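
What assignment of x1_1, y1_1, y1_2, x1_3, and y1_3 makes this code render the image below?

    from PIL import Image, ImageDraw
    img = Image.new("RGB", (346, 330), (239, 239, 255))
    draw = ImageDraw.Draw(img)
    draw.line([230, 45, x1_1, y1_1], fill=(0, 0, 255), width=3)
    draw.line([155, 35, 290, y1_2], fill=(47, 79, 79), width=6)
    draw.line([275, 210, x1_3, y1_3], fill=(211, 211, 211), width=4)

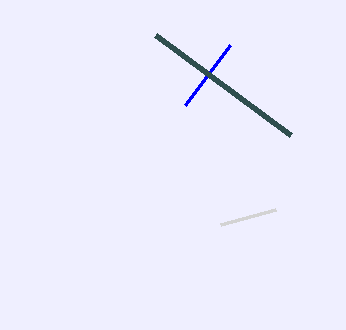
x1_1 = 185, y1_1 = 105, y1_2 = 135, x1_3 = 220, y1_3 = 225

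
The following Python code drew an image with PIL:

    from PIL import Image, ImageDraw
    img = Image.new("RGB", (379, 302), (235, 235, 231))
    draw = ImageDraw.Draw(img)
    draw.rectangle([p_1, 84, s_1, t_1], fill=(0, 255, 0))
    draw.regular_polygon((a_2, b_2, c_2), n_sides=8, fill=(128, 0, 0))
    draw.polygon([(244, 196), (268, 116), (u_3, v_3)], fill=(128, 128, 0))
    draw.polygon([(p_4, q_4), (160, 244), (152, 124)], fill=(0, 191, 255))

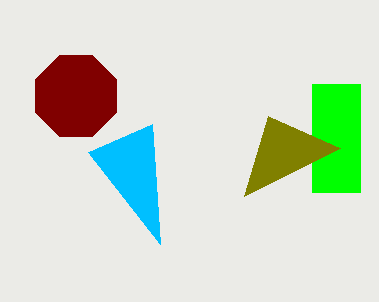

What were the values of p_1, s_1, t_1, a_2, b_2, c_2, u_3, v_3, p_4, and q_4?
p_1 = 312, s_1 = 360, t_1 = 192, a_2 = 76, b_2 = 96, c_2 = 44, u_3 = 340, v_3 = 148, p_4 = 88, q_4 = 152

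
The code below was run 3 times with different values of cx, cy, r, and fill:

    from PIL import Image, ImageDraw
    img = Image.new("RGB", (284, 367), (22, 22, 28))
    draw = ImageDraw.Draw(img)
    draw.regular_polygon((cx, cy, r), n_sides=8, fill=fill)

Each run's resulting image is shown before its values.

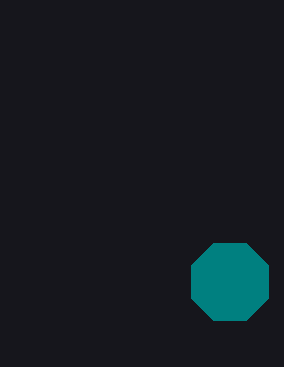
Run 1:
cx = 230
cy = 282
r = 42
fill = 'teal'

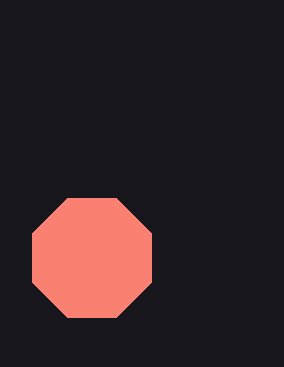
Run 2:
cx = 92; cy = 258; r = 64; fill = 'salmon'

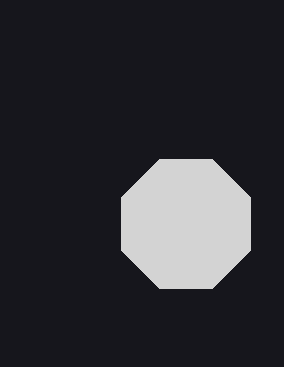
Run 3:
cx = 186, cy = 224, r = 70, fill = 'lightgray'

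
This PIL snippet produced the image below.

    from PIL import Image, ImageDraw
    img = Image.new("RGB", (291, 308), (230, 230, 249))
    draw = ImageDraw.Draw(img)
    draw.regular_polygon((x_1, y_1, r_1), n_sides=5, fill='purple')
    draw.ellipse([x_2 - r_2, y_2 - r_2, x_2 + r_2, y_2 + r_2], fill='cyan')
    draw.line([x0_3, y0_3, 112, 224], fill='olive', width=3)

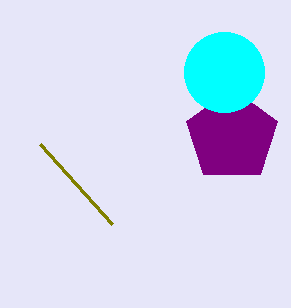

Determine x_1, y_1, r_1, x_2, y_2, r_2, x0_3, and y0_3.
x_1 = 232
y_1 = 136
r_1 = 48
x_2 = 224
y_2 = 72
r_2 = 40
x0_3 = 40
y0_3 = 144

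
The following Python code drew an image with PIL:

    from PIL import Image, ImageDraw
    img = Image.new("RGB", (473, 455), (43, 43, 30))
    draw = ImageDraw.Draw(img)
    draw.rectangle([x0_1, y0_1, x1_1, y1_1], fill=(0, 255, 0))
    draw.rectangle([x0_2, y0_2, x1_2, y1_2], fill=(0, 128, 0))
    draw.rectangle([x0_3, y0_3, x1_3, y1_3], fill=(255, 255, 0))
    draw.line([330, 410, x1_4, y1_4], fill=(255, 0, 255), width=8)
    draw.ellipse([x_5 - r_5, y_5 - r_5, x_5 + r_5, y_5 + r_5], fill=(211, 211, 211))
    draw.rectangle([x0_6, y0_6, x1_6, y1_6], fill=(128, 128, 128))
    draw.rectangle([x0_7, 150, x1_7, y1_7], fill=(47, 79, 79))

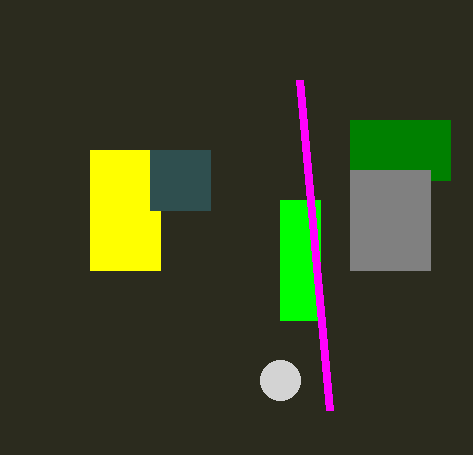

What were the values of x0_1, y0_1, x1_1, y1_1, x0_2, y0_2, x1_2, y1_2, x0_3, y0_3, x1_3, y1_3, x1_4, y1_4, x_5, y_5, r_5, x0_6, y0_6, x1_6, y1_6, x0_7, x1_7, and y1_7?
x0_1 = 280, y0_1 = 200, x1_1 = 320, y1_1 = 320, x0_2 = 350, y0_2 = 120, x1_2 = 450, y1_2 = 180, x0_3 = 90, y0_3 = 150, x1_3 = 160, y1_3 = 270, x1_4 = 300, y1_4 = 80, x_5 = 280, y_5 = 380, r_5 = 20, x0_6 = 350, y0_6 = 170, x1_6 = 430, y1_6 = 270, x0_7 = 150, x1_7 = 210, y1_7 = 210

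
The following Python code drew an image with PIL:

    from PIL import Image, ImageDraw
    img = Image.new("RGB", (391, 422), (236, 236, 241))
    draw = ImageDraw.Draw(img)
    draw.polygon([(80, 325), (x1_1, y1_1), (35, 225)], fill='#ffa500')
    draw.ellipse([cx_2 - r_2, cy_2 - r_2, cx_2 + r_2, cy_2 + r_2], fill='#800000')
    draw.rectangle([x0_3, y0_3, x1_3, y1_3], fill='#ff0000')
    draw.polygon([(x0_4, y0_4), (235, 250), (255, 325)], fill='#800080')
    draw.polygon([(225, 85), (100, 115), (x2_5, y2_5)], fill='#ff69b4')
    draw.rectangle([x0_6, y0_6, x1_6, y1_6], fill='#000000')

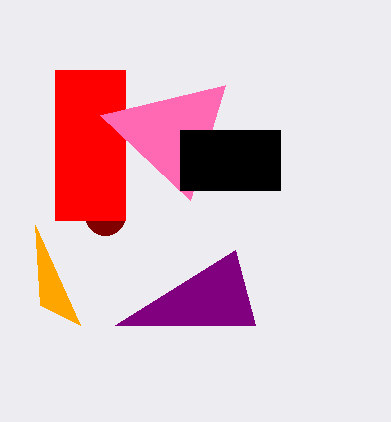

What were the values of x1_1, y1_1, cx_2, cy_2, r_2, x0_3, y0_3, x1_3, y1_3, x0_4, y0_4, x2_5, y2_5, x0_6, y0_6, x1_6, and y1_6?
x1_1 = 40, y1_1 = 305, cx_2 = 105, cy_2 = 215, r_2 = 20, x0_3 = 55, y0_3 = 70, x1_3 = 125, y1_3 = 220, x0_4 = 115, y0_4 = 325, x2_5 = 190, y2_5 = 200, x0_6 = 180, y0_6 = 130, x1_6 = 280, y1_6 = 190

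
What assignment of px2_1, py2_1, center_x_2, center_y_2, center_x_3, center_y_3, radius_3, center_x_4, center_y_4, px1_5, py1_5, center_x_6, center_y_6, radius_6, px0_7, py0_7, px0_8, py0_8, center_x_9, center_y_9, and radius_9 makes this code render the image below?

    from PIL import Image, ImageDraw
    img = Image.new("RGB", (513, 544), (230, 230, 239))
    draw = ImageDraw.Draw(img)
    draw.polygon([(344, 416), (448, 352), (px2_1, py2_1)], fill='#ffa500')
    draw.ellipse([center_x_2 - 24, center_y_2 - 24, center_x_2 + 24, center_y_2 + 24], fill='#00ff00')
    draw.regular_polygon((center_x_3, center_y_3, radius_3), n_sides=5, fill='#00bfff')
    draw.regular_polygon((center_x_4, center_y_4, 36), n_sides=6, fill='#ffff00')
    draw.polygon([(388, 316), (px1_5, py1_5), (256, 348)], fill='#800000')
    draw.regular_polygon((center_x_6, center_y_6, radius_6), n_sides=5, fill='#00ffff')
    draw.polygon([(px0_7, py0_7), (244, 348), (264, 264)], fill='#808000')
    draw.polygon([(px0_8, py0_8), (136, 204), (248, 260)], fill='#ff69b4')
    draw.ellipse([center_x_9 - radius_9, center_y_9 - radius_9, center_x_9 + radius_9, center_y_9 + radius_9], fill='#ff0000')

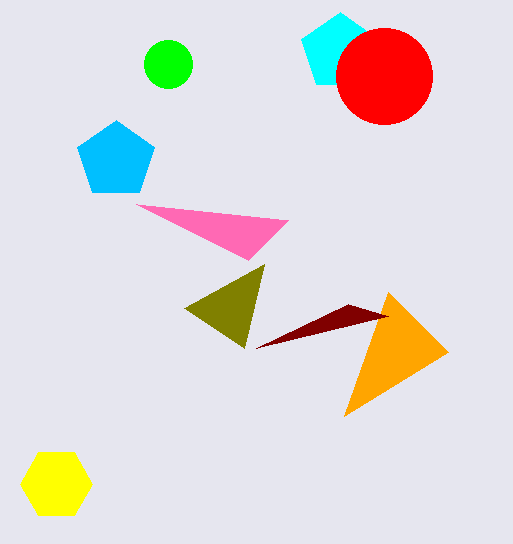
px2_1 = 388
py2_1 = 292
center_x_2 = 168
center_y_2 = 64
center_x_3 = 116
center_y_3 = 160
radius_3 = 40
center_x_4 = 56
center_y_4 = 484
px1_5 = 348
py1_5 = 304
center_x_6 = 340
center_y_6 = 52
radius_6 = 40
px0_7 = 184
py0_7 = 308
px0_8 = 288
py0_8 = 220
center_x_9 = 384
center_y_9 = 76
radius_9 = 48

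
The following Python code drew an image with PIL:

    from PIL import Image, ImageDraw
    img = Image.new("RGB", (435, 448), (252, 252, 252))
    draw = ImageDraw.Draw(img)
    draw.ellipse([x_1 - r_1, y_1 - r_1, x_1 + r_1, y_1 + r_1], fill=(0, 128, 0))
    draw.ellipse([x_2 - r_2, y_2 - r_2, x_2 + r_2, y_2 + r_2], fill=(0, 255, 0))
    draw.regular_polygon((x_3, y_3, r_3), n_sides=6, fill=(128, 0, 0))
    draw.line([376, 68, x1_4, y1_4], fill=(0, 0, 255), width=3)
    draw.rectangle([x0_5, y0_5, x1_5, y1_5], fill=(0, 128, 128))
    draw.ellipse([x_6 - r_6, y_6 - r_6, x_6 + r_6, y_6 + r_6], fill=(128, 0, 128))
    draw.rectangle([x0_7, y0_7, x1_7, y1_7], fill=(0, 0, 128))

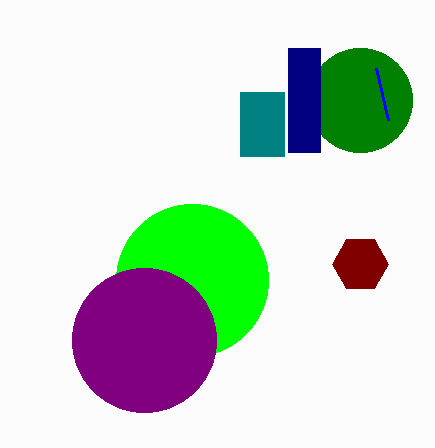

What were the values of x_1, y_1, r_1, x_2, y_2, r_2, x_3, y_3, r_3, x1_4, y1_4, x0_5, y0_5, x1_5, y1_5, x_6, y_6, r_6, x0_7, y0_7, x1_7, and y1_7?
x_1 = 360; y_1 = 100; r_1 = 52; x_2 = 192; y_2 = 280; r_2 = 76; x_3 = 360; y_3 = 264; r_3 = 28; x1_4 = 388; y1_4 = 120; x0_5 = 240; y0_5 = 92; x1_5 = 284; y1_5 = 156; x_6 = 144; y_6 = 340; r_6 = 72; x0_7 = 288; y0_7 = 48; x1_7 = 320; y1_7 = 152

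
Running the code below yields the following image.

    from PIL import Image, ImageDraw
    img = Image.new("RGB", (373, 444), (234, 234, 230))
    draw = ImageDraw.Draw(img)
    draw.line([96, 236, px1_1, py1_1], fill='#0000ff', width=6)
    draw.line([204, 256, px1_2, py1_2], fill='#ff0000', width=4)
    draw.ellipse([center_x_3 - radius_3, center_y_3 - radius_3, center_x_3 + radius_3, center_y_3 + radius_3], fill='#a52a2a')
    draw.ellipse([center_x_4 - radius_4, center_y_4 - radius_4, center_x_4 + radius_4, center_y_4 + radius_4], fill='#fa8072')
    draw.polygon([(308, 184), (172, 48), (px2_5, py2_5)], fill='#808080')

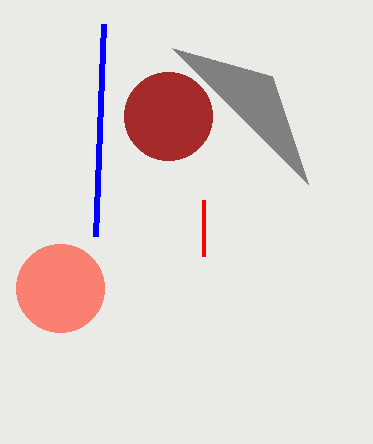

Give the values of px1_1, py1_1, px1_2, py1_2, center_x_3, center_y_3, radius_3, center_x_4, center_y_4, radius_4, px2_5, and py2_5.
px1_1 = 104; py1_1 = 24; px1_2 = 204; py1_2 = 200; center_x_3 = 168; center_y_3 = 116; radius_3 = 44; center_x_4 = 60; center_y_4 = 288; radius_4 = 44; px2_5 = 272; py2_5 = 76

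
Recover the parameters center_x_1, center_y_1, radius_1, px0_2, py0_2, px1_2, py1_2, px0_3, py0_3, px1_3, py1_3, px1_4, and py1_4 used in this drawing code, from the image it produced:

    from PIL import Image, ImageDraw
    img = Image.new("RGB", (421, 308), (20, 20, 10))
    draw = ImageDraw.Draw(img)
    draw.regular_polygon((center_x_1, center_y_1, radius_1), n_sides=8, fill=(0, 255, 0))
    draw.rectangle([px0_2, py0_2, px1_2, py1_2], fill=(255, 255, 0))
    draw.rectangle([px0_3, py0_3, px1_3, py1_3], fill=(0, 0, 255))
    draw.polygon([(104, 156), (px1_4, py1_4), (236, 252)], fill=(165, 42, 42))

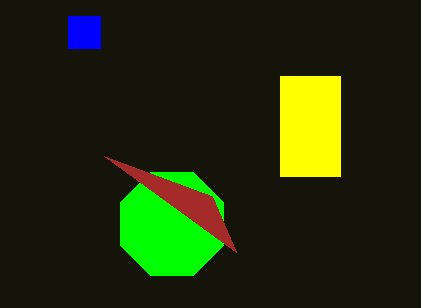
center_x_1 = 172; center_y_1 = 224; radius_1 = 56; px0_2 = 280; py0_2 = 76; px1_2 = 340; py1_2 = 176; px0_3 = 68; py0_3 = 16; px1_3 = 100; py1_3 = 48; px1_4 = 212; py1_4 = 196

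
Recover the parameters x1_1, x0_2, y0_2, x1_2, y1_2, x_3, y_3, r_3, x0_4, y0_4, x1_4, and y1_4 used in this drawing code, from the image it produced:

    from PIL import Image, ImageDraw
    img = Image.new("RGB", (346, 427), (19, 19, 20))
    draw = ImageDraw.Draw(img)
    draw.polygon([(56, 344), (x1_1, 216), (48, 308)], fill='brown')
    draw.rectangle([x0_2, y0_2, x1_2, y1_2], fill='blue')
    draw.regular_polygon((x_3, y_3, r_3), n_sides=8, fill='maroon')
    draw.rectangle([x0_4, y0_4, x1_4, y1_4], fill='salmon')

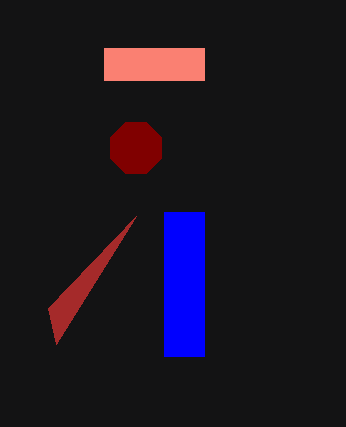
x1_1 = 136, x0_2 = 164, y0_2 = 212, x1_2 = 204, y1_2 = 356, x_3 = 136, y_3 = 148, r_3 = 28, x0_4 = 104, y0_4 = 48, x1_4 = 204, y1_4 = 80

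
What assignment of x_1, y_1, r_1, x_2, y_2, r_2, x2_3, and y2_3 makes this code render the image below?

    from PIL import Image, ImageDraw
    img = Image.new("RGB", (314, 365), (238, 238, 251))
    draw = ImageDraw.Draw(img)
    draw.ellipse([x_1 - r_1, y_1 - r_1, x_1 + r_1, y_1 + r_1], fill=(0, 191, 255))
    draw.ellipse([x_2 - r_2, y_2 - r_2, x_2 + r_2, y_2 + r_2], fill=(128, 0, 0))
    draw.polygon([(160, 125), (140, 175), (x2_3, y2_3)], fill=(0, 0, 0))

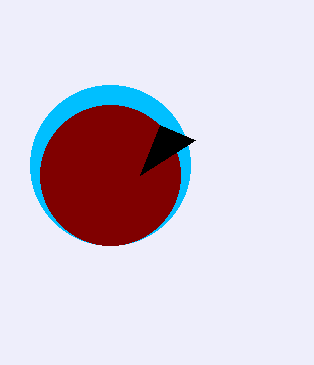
x_1 = 110
y_1 = 165
r_1 = 80
x_2 = 110
y_2 = 175
r_2 = 70
x2_3 = 195
y2_3 = 140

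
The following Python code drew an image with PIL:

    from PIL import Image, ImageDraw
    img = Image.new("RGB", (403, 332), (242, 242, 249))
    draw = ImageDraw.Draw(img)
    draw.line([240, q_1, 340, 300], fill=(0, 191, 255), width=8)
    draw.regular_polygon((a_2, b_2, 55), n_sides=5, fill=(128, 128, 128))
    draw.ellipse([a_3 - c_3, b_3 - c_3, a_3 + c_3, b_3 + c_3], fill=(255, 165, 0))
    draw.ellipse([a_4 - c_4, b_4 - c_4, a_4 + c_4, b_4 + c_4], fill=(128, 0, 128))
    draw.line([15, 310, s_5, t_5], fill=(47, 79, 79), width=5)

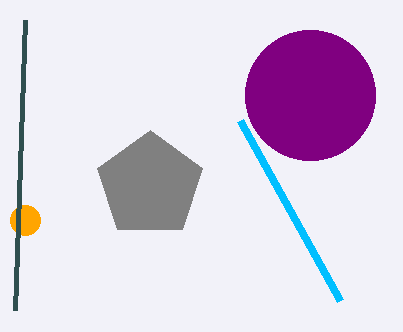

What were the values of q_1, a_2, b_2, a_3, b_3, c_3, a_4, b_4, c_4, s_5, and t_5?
q_1 = 120, a_2 = 150, b_2 = 185, a_3 = 25, b_3 = 220, c_3 = 15, a_4 = 310, b_4 = 95, c_4 = 65, s_5 = 25, t_5 = 20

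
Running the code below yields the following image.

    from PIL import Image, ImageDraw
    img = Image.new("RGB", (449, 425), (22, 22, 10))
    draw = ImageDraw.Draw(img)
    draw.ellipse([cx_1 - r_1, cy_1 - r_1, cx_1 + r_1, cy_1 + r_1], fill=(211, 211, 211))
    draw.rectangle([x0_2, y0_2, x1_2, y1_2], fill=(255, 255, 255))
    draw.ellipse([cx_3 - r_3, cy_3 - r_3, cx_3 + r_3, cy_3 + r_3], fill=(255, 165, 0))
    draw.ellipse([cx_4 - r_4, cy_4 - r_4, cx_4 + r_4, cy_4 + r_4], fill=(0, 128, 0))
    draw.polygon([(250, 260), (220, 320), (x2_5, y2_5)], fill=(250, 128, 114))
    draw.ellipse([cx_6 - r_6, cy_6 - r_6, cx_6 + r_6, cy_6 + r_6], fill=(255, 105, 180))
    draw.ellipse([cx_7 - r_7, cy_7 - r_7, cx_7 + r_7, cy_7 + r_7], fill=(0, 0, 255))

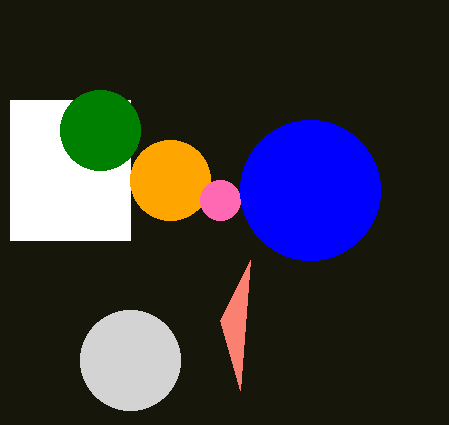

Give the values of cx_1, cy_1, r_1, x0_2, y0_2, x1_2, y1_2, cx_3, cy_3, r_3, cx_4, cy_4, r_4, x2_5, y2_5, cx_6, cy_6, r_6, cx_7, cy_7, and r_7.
cx_1 = 130; cy_1 = 360; r_1 = 50; x0_2 = 10; y0_2 = 100; x1_2 = 130; y1_2 = 240; cx_3 = 170; cy_3 = 180; r_3 = 40; cx_4 = 100; cy_4 = 130; r_4 = 40; x2_5 = 240; y2_5 = 390; cx_6 = 220; cy_6 = 200; r_6 = 20; cx_7 = 310; cy_7 = 190; r_7 = 70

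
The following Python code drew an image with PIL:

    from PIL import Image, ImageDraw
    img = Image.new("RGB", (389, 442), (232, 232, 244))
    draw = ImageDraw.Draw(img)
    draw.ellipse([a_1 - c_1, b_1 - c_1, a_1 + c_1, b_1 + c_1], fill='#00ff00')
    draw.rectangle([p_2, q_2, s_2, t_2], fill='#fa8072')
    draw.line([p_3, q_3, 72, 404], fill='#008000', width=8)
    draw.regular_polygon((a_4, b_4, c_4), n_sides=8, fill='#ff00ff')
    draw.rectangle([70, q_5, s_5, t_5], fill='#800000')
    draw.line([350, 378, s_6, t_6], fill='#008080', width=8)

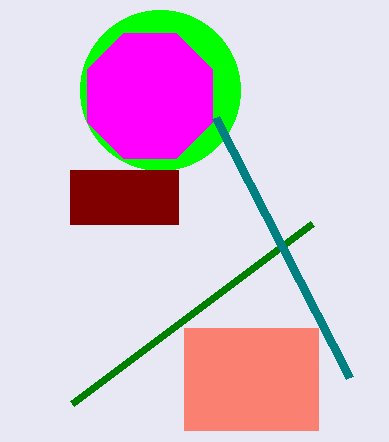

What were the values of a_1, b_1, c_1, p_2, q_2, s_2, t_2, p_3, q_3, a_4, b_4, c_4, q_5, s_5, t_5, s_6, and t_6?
a_1 = 160; b_1 = 90; c_1 = 80; p_2 = 184; q_2 = 328; s_2 = 318; t_2 = 430; p_3 = 312; q_3 = 224; a_4 = 150; b_4 = 96; c_4 = 68; q_5 = 170; s_5 = 178; t_5 = 224; s_6 = 216; t_6 = 118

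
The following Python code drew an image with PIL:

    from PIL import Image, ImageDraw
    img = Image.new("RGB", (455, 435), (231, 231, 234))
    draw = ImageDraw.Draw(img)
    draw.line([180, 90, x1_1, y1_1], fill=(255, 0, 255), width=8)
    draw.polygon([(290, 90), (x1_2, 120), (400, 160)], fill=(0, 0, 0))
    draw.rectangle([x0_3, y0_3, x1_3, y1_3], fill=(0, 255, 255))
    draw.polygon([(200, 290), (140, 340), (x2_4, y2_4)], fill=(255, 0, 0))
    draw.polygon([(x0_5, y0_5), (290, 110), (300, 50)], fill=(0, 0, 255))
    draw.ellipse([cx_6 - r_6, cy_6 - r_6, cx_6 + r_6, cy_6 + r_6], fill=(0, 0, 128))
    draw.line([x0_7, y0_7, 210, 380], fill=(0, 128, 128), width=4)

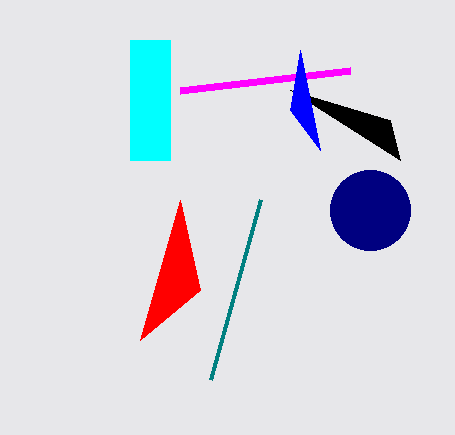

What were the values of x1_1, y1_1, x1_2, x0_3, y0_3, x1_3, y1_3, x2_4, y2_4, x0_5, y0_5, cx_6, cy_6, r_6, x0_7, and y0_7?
x1_1 = 350
y1_1 = 70
x1_2 = 390
x0_3 = 130
y0_3 = 40
x1_3 = 170
y1_3 = 160
x2_4 = 180
y2_4 = 200
x0_5 = 320
y0_5 = 150
cx_6 = 370
cy_6 = 210
r_6 = 40
x0_7 = 260
y0_7 = 200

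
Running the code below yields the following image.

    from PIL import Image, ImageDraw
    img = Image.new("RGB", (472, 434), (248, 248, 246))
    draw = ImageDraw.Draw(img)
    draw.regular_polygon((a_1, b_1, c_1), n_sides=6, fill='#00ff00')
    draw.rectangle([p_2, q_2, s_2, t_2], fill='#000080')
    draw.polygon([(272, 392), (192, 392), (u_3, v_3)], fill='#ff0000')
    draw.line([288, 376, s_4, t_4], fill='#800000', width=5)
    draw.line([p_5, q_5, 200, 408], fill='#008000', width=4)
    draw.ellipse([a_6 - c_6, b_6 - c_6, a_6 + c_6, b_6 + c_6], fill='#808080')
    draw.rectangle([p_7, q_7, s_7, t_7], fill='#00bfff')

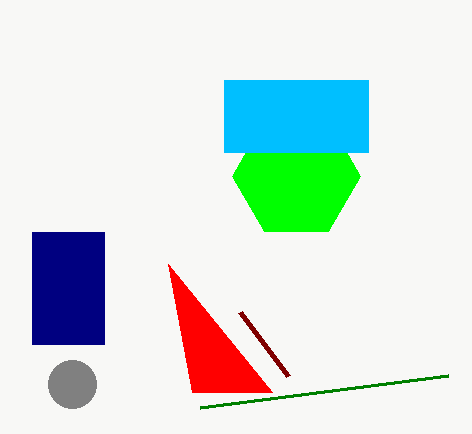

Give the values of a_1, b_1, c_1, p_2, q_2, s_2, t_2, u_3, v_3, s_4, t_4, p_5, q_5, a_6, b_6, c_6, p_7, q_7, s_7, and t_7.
a_1 = 296, b_1 = 176, c_1 = 64, p_2 = 32, q_2 = 232, s_2 = 104, t_2 = 344, u_3 = 168, v_3 = 264, s_4 = 240, t_4 = 312, p_5 = 448, q_5 = 376, a_6 = 72, b_6 = 384, c_6 = 24, p_7 = 224, q_7 = 80, s_7 = 368, t_7 = 152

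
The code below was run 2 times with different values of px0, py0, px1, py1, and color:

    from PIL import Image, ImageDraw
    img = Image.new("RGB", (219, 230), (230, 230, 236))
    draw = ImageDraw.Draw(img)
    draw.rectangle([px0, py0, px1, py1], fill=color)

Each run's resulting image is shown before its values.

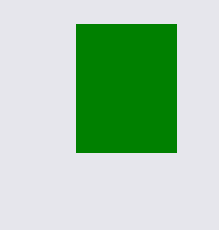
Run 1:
px0 = 76, py0 = 24, px1 = 176, py1 = 152, color = 'green'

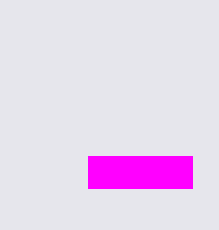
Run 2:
px0 = 88
py0 = 156
px1 = 192
py1 = 188
color = 'magenta'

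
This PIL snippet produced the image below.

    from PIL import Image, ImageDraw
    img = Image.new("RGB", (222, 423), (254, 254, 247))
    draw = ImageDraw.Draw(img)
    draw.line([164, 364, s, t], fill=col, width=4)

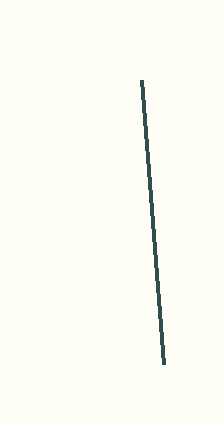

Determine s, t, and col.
s = 142
t = 80
col = 'darkslategray'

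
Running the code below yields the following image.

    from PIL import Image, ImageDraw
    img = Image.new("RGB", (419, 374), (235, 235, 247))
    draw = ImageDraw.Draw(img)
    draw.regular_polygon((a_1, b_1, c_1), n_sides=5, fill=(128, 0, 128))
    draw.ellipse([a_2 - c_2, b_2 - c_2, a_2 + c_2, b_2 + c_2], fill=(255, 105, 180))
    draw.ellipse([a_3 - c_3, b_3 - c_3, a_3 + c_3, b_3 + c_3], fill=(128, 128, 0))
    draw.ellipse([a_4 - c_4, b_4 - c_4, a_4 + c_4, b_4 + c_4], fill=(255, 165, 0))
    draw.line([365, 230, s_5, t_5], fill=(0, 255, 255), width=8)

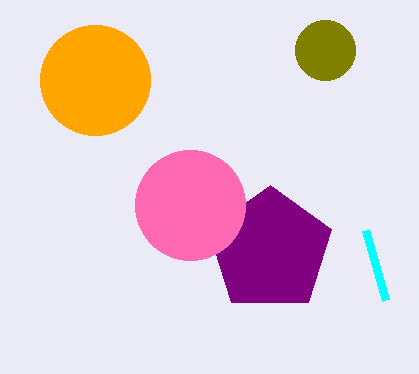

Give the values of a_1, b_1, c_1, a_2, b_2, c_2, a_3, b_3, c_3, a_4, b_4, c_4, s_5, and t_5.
a_1 = 270; b_1 = 250; c_1 = 65; a_2 = 190; b_2 = 205; c_2 = 55; a_3 = 325; b_3 = 50; c_3 = 30; a_4 = 95; b_4 = 80; c_4 = 55; s_5 = 385; t_5 = 300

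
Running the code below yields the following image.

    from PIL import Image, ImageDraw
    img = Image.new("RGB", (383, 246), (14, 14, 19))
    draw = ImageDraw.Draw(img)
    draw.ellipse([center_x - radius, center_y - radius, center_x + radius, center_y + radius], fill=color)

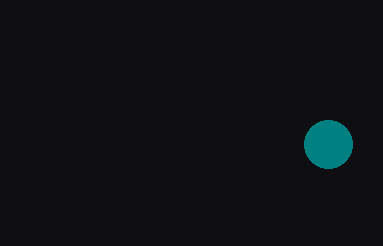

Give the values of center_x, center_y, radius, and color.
center_x = 328, center_y = 144, radius = 24, color = 'teal'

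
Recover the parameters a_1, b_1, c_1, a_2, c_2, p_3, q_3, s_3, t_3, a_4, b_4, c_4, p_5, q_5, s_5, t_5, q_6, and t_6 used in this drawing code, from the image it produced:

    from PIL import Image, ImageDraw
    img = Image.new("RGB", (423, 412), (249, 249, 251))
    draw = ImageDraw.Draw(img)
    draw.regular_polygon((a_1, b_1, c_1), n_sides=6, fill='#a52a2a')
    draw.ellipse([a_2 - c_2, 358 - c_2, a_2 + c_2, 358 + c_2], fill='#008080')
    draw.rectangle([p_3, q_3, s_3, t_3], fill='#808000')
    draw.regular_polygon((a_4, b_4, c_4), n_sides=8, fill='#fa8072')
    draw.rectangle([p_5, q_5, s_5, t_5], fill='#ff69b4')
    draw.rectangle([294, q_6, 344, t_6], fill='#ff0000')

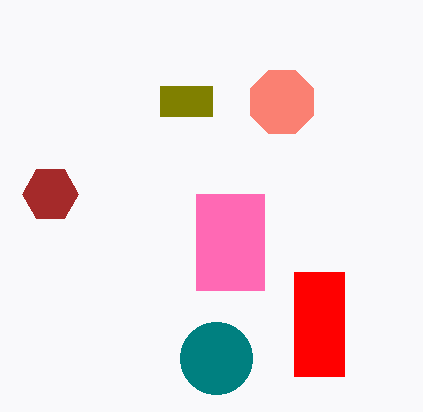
a_1 = 50, b_1 = 194, c_1 = 28, a_2 = 216, c_2 = 36, p_3 = 160, q_3 = 86, s_3 = 212, t_3 = 116, a_4 = 282, b_4 = 102, c_4 = 34, p_5 = 196, q_5 = 194, s_5 = 264, t_5 = 290, q_6 = 272, t_6 = 376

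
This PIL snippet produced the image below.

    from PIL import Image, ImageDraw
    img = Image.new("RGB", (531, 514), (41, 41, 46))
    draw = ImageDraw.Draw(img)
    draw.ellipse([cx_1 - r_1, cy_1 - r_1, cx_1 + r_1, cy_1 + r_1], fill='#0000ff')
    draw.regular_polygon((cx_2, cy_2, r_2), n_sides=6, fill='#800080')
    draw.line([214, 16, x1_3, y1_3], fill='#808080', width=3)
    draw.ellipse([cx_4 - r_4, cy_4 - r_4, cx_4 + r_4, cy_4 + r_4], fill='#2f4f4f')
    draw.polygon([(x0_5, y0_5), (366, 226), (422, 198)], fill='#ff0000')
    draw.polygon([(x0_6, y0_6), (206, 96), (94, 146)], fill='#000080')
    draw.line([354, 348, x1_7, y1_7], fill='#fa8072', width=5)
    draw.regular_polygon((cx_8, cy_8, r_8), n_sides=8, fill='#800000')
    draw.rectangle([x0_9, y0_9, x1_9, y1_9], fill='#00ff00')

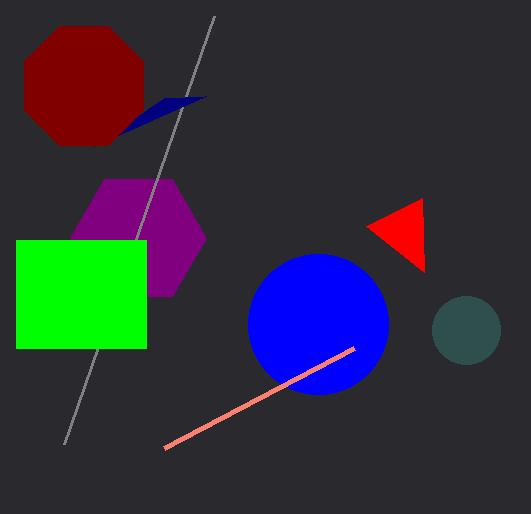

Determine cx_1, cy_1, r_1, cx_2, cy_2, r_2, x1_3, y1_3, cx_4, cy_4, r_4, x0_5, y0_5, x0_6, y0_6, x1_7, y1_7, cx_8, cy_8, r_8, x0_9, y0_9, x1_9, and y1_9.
cx_1 = 318; cy_1 = 324; r_1 = 70; cx_2 = 138; cy_2 = 238; r_2 = 68; x1_3 = 64; y1_3 = 444; cx_4 = 466; cy_4 = 330; r_4 = 34; x0_5 = 424; y0_5 = 272; x0_6 = 164; y0_6 = 98; x1_7 = 164; y1_7 = 448; cx_8 = 84; cy_8 = 86; r_8 = 64; x0_9 = 16; y0_9 = 240; x1_9 = 146; y1_9 = 348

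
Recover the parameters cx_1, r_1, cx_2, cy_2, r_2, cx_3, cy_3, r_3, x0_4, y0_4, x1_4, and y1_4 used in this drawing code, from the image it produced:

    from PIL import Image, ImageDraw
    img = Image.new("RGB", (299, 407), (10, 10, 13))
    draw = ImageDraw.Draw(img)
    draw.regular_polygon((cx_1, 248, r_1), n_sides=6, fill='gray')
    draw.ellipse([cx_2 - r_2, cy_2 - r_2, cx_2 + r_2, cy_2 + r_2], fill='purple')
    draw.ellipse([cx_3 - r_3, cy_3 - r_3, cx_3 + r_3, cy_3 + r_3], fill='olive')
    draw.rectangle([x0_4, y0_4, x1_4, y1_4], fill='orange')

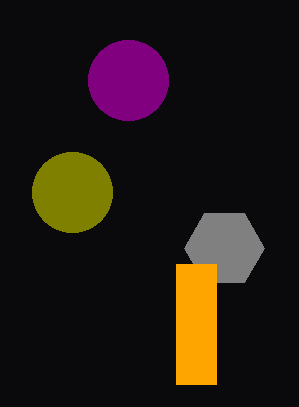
cx_1 = 224; r_1 = 40; cx_2 = 128; cy_2 = 80; r_2 = 40; cx_3 = 72; cy_3 = 192; r_3 = 40; x0_4 = 176; y0_4 = 264; x1_4 = 216; y1_4 = 384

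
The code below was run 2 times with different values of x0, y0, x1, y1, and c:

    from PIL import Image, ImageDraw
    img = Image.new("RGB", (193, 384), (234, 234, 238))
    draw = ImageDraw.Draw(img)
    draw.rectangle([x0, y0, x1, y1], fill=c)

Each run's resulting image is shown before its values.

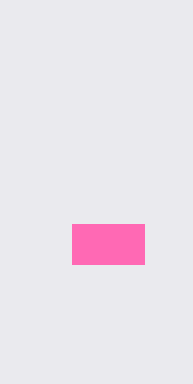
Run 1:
x0 = 72, y0 = 224, x1 = 144, y1 = 264, c = 'hotpink'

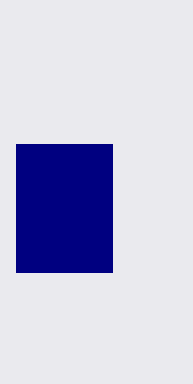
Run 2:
x0 = 16
y0 = 144
x1 = 112
y1 = 272
c = 'navy'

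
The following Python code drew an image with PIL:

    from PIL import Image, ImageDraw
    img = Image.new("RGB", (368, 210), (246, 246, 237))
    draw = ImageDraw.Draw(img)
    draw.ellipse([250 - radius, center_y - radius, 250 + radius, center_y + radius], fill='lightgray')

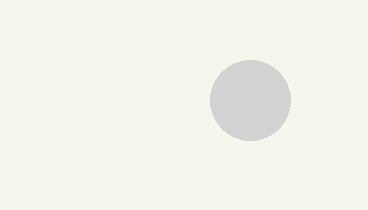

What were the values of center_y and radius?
center_y = 100
radius = 40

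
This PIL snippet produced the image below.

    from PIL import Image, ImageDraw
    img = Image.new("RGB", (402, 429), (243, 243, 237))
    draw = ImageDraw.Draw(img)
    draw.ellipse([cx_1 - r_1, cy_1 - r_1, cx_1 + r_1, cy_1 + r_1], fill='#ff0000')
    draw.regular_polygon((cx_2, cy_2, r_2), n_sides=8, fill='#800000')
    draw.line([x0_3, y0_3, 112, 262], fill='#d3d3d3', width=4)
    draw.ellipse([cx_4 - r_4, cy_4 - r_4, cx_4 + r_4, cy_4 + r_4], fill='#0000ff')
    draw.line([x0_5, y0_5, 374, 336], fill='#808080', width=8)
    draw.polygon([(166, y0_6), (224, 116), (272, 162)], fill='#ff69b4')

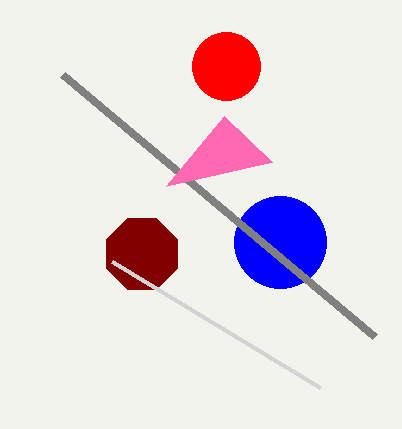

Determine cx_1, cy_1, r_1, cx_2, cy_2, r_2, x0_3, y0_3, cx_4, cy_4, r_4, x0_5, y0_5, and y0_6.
cx_1 = 226
cy_1 = 66
r_1 = 34
cx_2 = 142
cy_2 = 254
r_2 = 38
x0_3 = 320
y0_3 = 388
cx_4 = 280
cy_4 = 242
r_4 = 46
x0_5 = 62
y0_5 = 74
y0_6 = 186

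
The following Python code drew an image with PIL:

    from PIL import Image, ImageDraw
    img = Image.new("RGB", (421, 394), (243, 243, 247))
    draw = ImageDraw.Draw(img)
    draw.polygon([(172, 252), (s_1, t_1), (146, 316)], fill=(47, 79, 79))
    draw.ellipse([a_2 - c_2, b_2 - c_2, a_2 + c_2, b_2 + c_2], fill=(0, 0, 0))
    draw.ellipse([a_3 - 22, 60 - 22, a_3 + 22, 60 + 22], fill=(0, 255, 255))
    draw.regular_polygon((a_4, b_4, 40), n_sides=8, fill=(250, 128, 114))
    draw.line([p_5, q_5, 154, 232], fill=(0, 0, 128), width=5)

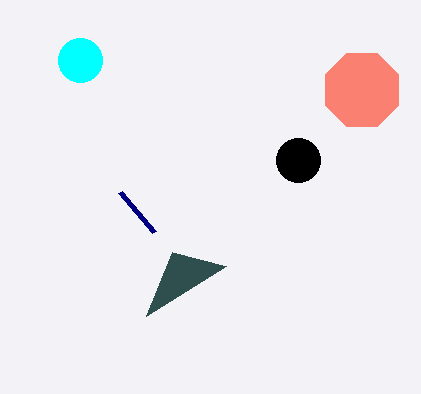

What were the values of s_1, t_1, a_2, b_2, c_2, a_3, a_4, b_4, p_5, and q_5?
s_1 = 226; t_1 = 266; a_2 = 298; b_2 = 160; c_2 = 22; a_3 = 80; a_4 = 362; b_4 = 90; p_5 = 120; q_5 = 192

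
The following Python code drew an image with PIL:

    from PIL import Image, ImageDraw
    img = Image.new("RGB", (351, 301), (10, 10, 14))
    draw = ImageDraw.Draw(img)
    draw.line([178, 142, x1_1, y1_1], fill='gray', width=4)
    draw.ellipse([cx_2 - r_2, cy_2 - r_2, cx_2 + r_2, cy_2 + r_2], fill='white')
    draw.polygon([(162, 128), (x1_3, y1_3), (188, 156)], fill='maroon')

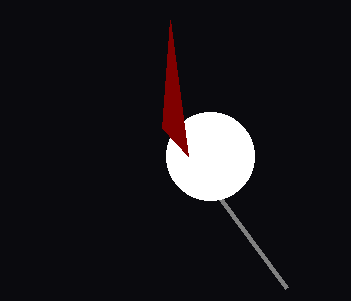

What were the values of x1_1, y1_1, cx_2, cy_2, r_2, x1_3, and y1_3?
x1_1 = 286
y1_1 = 288
cx_2 = 210
cy_2 = 156
r_2 = 44
x1_3 = 170
y1_3 = 20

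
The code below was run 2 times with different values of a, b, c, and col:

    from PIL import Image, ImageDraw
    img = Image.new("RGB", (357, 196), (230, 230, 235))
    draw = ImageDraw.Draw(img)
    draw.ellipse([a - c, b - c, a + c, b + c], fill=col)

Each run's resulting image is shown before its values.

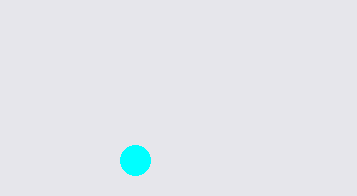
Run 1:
a = 135, b = 160, c = 15, col = 'cyan'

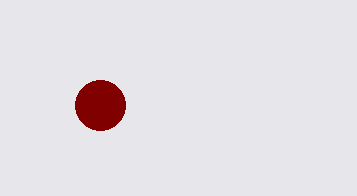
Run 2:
a = 100
b = 105
c = 25
col = 'maroon'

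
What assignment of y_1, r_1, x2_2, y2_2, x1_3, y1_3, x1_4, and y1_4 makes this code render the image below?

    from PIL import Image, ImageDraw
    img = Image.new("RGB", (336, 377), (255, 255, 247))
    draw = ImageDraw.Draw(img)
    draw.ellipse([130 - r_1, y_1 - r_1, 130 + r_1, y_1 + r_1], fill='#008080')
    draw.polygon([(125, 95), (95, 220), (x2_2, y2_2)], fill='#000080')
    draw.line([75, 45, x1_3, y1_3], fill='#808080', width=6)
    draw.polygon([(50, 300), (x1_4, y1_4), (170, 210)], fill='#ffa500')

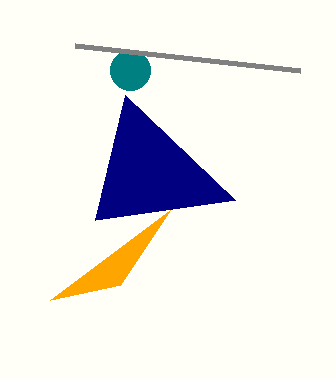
y_1 = 70; r_1 = 20; x2_2 = 235; y2_2 = 200; x1_3 = 300; y1_3 = 70; x1_4 = 120; y1_4 = 285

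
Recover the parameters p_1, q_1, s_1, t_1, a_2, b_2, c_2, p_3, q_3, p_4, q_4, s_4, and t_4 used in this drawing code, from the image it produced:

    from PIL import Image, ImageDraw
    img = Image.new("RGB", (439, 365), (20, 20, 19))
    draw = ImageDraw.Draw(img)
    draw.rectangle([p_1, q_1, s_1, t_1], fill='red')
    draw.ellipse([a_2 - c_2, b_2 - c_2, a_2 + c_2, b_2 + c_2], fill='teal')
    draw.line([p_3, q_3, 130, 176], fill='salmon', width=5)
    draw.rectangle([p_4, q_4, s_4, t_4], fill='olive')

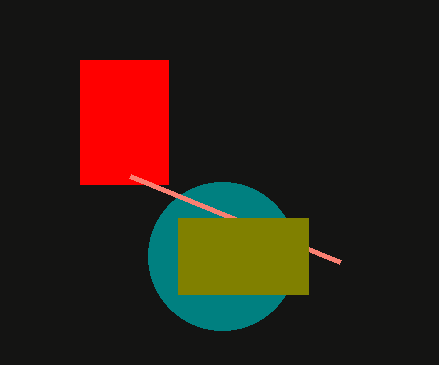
p_1 = 80, q_1 = 60, s_1 = 168, t_1 = 184, a_2 = 222, b_2 = 256, c_2 = 74, p_3 = 340, q_3 = 262, p_4 = 178, q_4 = 218, s_4 = 308, t_4 = 294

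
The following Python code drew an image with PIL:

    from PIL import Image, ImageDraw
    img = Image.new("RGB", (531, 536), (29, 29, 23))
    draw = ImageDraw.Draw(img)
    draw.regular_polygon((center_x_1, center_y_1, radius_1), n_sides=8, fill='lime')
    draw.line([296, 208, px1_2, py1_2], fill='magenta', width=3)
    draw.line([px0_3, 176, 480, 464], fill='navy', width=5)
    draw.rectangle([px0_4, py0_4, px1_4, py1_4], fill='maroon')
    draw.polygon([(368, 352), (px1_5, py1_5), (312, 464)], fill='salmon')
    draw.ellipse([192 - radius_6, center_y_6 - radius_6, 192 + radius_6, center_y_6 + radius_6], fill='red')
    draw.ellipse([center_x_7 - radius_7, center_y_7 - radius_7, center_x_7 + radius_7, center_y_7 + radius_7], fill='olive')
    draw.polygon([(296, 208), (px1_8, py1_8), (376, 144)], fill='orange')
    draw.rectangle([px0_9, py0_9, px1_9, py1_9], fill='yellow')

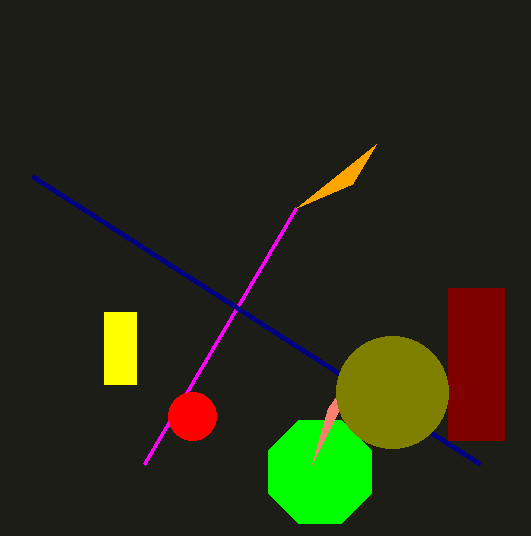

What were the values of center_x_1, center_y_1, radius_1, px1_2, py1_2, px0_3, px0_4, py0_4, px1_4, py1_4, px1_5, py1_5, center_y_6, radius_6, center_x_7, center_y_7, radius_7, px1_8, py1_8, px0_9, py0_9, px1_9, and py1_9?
center_x_1 = 320; center_y_1 = 472; radius_1 = 56; px1_2 = 144; py1_2 = 464; px0_3 = 32; px0_4 = 448; py0_4 = 288; px1_4 = 504; py1_4 = 440; px1_5 = 328; py1_5 = 408; center_y_6 = 416; radius_6 = 24; center_x_7 = 392; center_y_7 = 392; radius_7 = 56; px1_8 = 352; py1_8 = 184; px0_9 = 104; py0_9 = 312; px1_9 = 136; py1_9 = 384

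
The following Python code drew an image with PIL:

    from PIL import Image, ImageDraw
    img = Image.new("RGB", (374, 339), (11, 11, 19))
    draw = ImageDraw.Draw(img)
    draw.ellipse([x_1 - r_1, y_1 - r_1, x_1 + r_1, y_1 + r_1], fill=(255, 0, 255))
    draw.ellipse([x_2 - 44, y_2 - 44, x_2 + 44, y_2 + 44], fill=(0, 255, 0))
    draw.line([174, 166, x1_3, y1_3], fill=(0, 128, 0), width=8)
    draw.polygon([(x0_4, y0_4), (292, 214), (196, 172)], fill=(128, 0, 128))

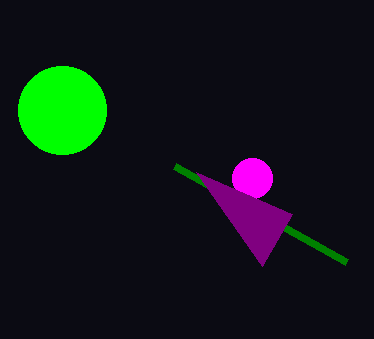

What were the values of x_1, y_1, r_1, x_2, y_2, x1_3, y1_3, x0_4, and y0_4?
x_1 = 252, y_1 = 178, r_1 = 20, x_2 = 62, y_2 = 110, x1_3 = 346, y1_3 = 262, x0_4 = 262, y0_4 = 266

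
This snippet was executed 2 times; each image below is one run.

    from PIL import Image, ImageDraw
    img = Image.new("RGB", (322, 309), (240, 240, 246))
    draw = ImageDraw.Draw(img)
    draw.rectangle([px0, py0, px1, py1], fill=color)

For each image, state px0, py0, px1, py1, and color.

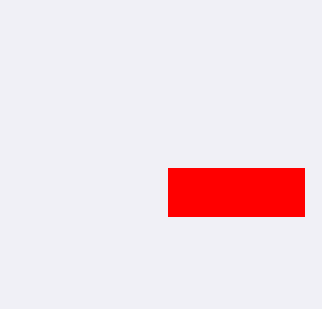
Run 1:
px0 = 168
py0 = 168
px1 = 304
py1 = 216
color = 'red'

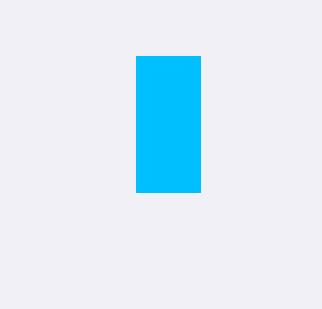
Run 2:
px0 = 136
py0 = 56
px1 = 200
py1 = 192
color = 'deepskyblue'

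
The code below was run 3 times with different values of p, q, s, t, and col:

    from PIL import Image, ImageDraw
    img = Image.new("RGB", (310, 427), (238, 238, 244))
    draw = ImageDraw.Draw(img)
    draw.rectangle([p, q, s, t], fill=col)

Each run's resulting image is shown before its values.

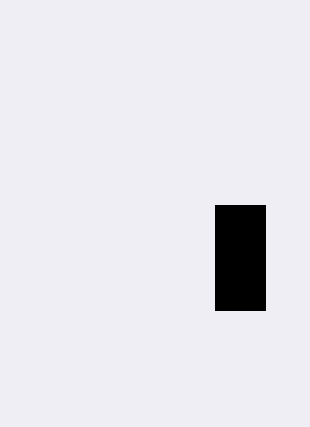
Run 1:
p = 215, q = 205, s = 265, t = 310, col = 'black'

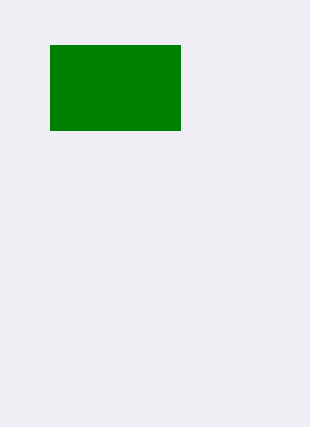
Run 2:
p = 50, q = 45, s = 180, t = 130, col = 'green'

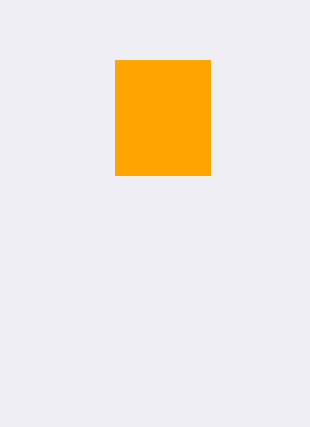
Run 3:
p = 115
q = 60
s = 210
t = 175
col = 'orange'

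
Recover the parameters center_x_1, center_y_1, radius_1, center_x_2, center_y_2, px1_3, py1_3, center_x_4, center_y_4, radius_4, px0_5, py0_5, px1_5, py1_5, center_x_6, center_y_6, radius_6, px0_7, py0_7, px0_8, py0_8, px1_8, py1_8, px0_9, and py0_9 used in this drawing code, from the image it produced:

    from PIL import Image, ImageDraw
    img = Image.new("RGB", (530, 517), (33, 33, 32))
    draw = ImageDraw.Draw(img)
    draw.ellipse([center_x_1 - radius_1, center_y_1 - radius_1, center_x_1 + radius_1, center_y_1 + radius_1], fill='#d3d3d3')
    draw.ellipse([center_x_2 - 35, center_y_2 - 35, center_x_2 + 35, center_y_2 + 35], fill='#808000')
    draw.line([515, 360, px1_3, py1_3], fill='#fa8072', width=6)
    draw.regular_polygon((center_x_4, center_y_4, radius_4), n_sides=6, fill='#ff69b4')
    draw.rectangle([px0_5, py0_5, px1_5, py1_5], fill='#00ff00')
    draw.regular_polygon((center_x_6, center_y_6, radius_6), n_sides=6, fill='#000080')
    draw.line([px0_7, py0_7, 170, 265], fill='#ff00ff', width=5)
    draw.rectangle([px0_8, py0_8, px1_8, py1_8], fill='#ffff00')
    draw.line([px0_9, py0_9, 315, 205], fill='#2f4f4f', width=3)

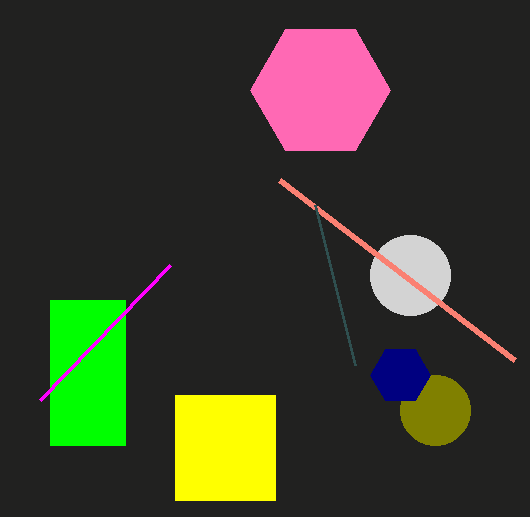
center_x_1 = 410, center_y_1 = 275, radius_1 = 40, center_x_2 = 435, center_y_2 = 410, px1_3 = 280, py1_3 = 180, center_x_4 = 320, center_y_4 = 90, radius_4 = 70, px0_5 = 50, py0_5 = 300, px1_5 = 125, py1_5 = 445, center_x_6 = 400, center_y_6 = 375, radius_6 = 30, px0_7 = 40, py0_7 = 400, px0_8 = 175, py0_8 = 395, px1_8 = 275, py1_8 = 500, px0_9 = 355, py0_9 = 365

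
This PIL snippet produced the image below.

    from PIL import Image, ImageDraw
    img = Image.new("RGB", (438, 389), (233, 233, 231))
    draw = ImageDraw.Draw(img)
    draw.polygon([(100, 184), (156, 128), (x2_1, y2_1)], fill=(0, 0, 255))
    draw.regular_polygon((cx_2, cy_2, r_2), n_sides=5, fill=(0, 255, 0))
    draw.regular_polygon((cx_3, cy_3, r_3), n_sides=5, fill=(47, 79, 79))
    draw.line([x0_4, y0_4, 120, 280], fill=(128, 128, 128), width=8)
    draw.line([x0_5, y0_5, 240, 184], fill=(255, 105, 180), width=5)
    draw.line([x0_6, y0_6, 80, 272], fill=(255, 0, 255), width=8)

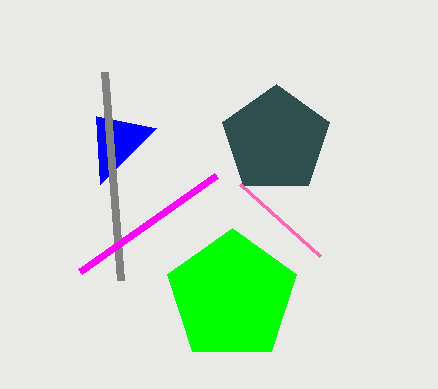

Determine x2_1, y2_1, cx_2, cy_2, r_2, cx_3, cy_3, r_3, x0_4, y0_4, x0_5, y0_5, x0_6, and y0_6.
x2_1 = 96, y2_1 = 116, cx_2 = 232, cy_2 = 296, r_2 = 68, cx_3 = 276, cy_3 = 140, r_3 = 56, x0_4 = 104, y0_4 = 72, x0_5 = 320, y0_5 = 256, x0_6 = 216, y0_6 = 176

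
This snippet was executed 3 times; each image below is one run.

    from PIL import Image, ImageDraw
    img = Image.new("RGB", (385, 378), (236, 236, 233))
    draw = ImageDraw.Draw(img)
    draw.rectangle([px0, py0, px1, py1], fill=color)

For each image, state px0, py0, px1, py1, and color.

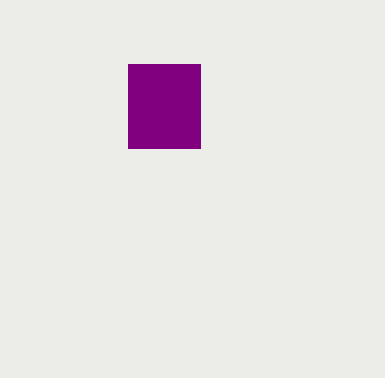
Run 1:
px0 = 128
py0 = 64
px1 = 200
py1 = 148
color = 'purple'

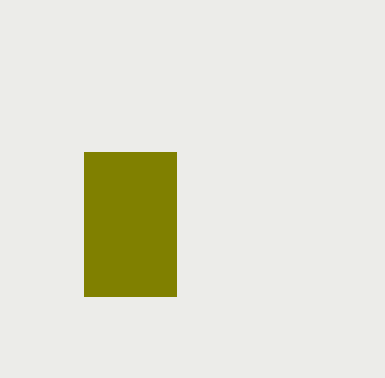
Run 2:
px0 = 84; py0 = 152; px1 = 176; py1 = 296; color = 'olive'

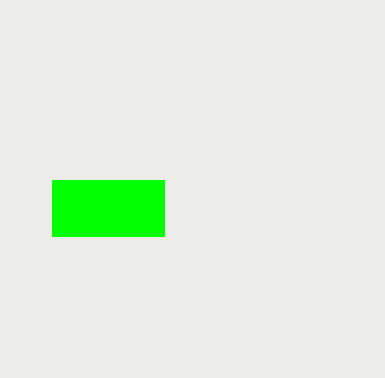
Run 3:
px0 = 52, py0 = 180, px1 = 164, py1 = 236, color = 'lime'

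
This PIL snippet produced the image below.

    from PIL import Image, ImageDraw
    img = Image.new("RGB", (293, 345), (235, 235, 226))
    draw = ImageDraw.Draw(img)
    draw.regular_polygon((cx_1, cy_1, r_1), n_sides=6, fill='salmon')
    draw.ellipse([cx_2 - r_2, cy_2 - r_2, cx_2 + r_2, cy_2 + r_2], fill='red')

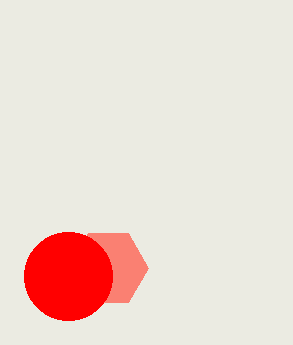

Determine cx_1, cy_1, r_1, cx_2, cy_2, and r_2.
cx_1 = 108; cy_1 = 268; r_1 = 40; cx_2 = 68; cy_2 = 276; r_2 = 44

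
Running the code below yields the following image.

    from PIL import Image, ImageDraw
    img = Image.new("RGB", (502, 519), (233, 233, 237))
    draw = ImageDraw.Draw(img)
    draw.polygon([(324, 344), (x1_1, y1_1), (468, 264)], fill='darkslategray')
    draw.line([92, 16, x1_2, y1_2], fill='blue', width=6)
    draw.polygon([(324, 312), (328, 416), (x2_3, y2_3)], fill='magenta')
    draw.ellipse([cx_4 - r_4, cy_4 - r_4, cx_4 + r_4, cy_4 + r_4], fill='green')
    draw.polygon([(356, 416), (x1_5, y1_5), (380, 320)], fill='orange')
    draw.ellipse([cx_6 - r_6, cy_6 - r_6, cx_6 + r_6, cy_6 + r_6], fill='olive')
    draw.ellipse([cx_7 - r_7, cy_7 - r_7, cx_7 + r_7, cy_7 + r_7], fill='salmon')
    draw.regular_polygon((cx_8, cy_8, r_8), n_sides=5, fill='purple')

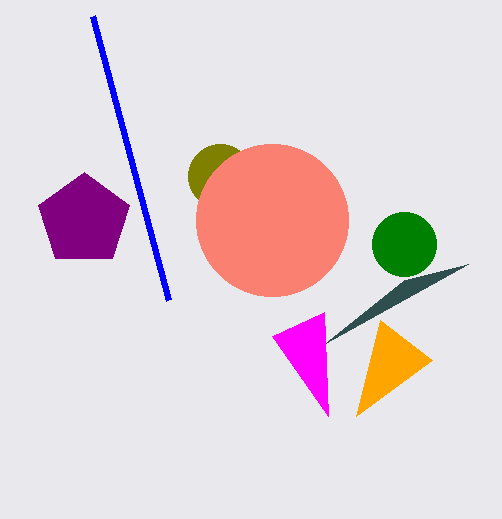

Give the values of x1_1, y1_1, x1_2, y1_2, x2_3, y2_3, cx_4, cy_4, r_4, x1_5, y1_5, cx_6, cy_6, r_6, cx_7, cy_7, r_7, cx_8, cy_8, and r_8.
x1_1 = 404
y1_1 = 280
x1_2 = 168
y1_2 = 300
x2_3 = 272
y2_3 = 336
cx_4 = 404
cy_4 = 244
r_4 = 32
x1_5 = 432
y1_5 = 360
cx_6 = 220
cy_6 = 176
r_6 = 32
cx_7 = 272
cy_7 = 220
r_7 = 76
cx_8 = 84
cy_8 = 220
r_8 = 48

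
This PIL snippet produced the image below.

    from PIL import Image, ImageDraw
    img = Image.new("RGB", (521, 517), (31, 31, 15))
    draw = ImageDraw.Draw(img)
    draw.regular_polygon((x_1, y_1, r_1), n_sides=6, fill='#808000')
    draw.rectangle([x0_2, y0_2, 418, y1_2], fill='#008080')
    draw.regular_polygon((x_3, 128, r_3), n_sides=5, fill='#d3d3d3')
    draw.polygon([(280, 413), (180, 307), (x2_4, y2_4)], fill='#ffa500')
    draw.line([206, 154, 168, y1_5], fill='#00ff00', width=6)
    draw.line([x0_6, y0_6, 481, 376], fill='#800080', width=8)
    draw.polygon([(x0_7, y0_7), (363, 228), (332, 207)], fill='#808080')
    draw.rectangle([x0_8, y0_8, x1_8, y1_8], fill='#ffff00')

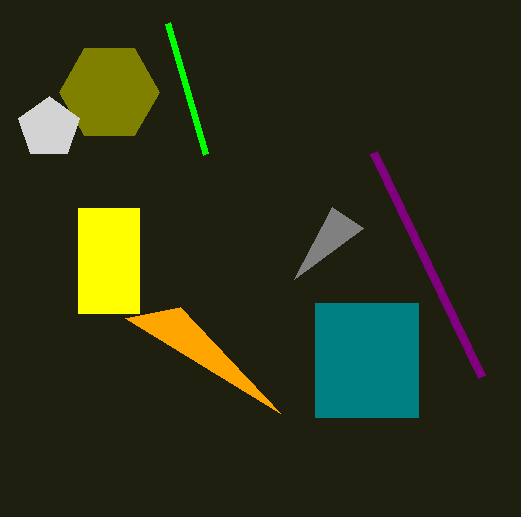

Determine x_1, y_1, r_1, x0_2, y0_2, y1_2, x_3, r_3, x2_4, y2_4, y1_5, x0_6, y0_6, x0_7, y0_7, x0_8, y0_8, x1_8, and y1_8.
x_1 = 109
y_1 = 92
r_1 = 50
x0_2 = 315
y0_2 = 303
y1_2 = 417
x_3 = 49
r_3 = 32
x2_4 = 125
y2_4 = 318
y1_5 = 23
x0_6 = 373
y0_6 = 152
x0_7 = 294
y0_7 = 279
x0_8 = 78
y0_8 = 208
x1_8 = 139
y1_8 = 313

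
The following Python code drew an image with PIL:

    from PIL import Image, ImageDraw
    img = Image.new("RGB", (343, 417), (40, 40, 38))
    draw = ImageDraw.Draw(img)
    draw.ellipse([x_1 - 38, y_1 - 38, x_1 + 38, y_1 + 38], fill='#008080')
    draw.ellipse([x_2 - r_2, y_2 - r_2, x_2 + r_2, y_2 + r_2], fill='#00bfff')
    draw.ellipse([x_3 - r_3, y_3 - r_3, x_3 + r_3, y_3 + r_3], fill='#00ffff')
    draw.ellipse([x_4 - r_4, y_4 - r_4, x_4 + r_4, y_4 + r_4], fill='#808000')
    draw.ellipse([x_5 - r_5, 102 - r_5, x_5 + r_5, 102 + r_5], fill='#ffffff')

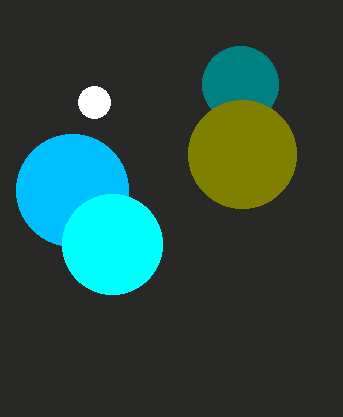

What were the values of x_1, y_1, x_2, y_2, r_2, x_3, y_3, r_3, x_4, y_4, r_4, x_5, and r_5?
x_1 = 240; y_1 = 84; x_2 = 72; y_2 = 190; r_2 = 56; x_3 = 112; y_3 = 244; r_3 = 50; x_4 = 242; y_4 = 154; r_4 = 54; x_5 = 94; r_5 = 16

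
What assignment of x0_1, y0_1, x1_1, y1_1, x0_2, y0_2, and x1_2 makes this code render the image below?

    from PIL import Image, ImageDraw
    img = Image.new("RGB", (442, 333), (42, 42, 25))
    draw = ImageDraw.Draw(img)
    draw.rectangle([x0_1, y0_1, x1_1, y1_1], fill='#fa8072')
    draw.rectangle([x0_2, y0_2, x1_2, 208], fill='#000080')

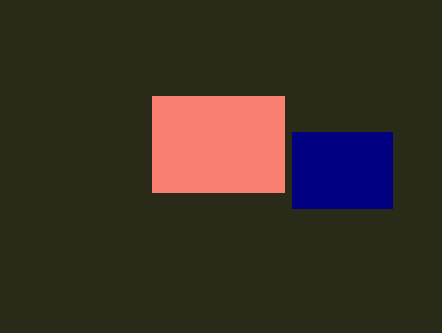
x0_1 = 152; y0_1 = 96; x1_1 = 284; y1_1 = 192; x0_2 = 292; y0_2 = 132; x1_2 = 392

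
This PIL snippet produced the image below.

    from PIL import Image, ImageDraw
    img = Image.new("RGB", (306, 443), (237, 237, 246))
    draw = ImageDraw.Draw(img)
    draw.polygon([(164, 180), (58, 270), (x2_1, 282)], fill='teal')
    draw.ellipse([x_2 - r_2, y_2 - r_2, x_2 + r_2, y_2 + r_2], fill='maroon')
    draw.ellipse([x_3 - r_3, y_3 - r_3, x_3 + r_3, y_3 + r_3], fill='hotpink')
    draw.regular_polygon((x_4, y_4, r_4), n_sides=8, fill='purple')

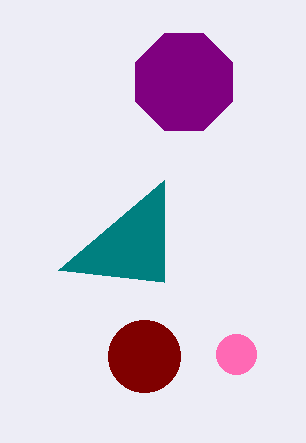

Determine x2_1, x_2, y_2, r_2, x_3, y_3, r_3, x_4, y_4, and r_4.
x2_1 = 164, x_2 = 144, y_2 = 356, r_2 = 36, x_3 = 236, y_3 = 354, r_3 = 20, x_4 = 184, y_4 = 82, r_4 = 52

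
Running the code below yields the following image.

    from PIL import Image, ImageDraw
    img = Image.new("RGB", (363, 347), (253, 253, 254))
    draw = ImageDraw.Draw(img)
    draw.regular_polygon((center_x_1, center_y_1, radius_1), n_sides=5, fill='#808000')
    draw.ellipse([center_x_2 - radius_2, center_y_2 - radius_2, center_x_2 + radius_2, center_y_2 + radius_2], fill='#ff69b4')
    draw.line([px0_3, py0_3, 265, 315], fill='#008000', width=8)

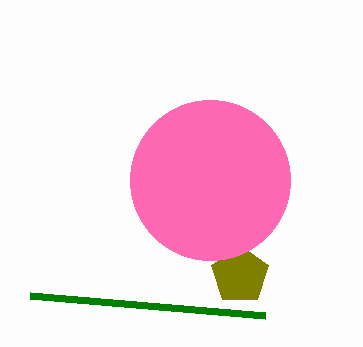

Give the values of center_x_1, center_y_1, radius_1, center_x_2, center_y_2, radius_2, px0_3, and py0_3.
center_x_1 = 240
center_y_1 = 275
radius_1 = 30
center_x_2 = 210
center_y_2 = 180
radius_2 = 80
px0_3 = 30
py0_3 = 295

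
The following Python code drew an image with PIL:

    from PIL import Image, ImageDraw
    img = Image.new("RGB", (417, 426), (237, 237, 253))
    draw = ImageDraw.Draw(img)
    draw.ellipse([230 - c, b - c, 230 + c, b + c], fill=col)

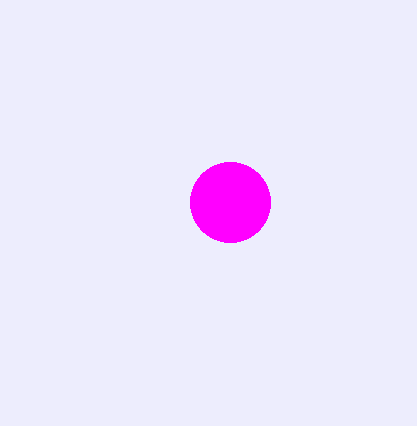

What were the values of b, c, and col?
b = 202; c = 40; col = 'magenta'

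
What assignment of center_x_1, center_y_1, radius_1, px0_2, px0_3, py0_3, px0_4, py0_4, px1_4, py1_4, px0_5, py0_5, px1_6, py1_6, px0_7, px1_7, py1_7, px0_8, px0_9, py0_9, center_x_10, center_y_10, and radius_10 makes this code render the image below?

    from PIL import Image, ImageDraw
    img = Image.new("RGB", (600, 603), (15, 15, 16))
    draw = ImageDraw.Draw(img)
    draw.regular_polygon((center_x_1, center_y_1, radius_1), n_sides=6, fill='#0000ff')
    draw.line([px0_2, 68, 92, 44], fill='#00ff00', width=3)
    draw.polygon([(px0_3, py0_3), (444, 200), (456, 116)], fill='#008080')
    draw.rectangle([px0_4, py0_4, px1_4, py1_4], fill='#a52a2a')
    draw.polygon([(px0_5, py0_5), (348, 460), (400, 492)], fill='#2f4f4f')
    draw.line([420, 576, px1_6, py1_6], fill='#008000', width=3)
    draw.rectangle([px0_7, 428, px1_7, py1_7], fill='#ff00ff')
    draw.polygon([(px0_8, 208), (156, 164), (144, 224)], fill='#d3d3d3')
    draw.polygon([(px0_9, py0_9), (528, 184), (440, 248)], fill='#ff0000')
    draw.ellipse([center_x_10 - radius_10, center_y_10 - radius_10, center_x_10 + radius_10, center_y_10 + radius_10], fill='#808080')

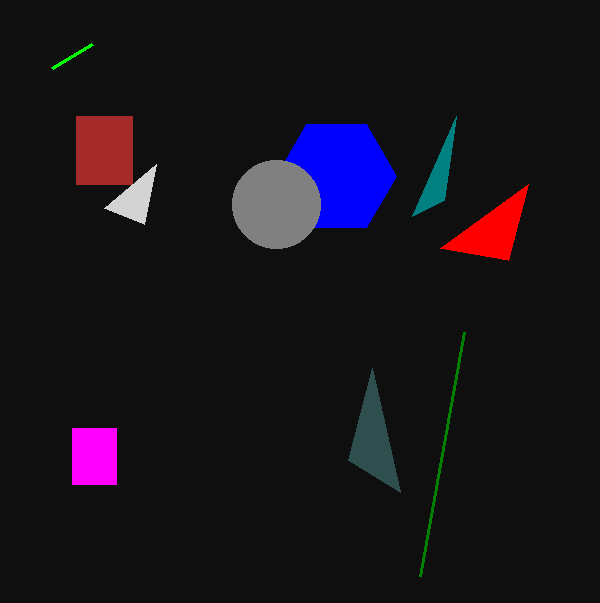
center_x_1 = 336
center_y_1 = 176
radius_1 = 60
px0_2 = 52
px0_3 = 412
py0_3 = 216
px0_4 = 76
py0_4 = 116
px1_4 = 132
py1_4 = 184
px0_5 = 372
py0_5 = 368
px1_6 = 464
py1_6 = 332
px0_7 = 72
px1_7 = 116
py1_7 = 484
px0_8 = 104
px0_9 = 508
py0_9 = 260
center_x_10 = 276
center_y_10 = 204
radius_10 = 44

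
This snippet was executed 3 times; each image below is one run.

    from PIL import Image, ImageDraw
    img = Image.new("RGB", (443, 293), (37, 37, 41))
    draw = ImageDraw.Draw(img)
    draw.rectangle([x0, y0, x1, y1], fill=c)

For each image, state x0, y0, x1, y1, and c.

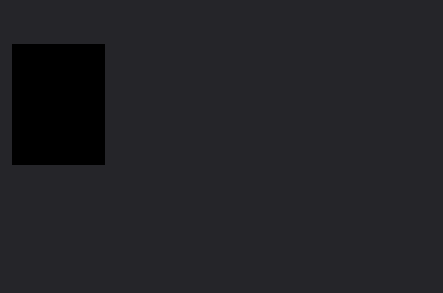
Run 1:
x0 = 12; y0 = 44; x1 = 104; y1 = 164; c = 'black'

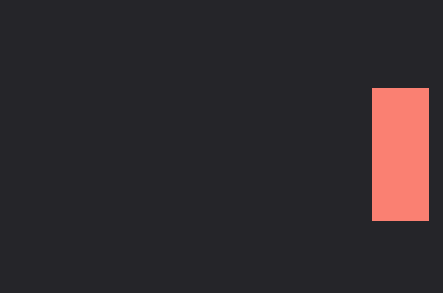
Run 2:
x0 = 372
y0 = 88
x1 = 428
y1 = 220
c = 'salmon'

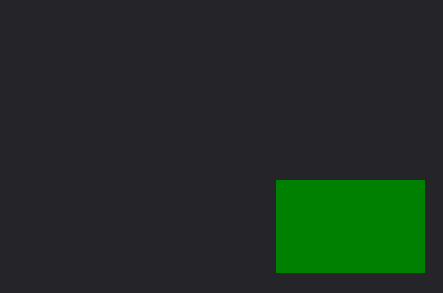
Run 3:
x0 = 276, y0 = 180, x1 = 424, y1 = 272, c = 'green'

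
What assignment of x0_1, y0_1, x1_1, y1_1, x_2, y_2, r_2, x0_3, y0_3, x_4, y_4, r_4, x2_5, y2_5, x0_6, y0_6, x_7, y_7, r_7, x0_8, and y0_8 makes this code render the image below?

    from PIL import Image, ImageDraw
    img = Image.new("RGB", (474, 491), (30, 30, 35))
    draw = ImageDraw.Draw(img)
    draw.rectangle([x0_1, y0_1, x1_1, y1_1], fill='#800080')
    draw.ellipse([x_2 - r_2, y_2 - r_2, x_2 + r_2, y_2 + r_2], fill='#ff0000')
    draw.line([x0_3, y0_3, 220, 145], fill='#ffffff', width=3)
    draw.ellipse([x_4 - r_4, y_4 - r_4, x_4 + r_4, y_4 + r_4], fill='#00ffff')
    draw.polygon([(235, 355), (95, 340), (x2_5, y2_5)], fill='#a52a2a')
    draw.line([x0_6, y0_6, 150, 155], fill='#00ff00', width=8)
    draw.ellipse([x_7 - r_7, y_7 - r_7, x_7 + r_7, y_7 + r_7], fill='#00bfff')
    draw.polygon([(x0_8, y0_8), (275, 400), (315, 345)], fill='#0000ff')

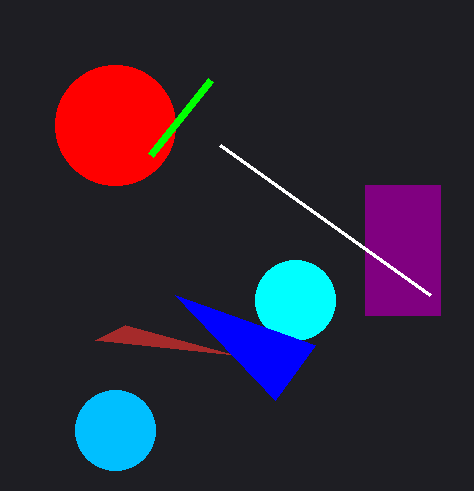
x0_1 = 365; y0_1 = 185; x1_1 = 440; y1_1 = 315; x_2 = 115; y_2 = 125; r_2 = 60; x0_3 = 430; y0_3 = 295; x_4 = 295; y_4 = 300; r_4 = 40; x2_5 = 125; y2_5 = 325; x0_6 = 210; y0_6 = 80; x_7 = 115; y_7 = 430; r_7 = 40; x0_8 = 175; y0_8 = 295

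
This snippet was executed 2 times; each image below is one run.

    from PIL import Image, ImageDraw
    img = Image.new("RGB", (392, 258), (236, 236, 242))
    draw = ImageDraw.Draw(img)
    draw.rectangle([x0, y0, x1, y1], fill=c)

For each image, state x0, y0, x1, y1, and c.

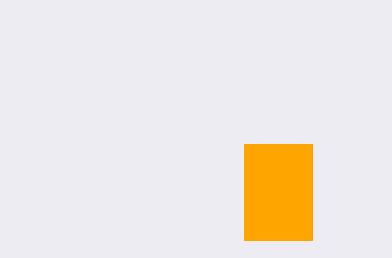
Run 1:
x0 = 244; y0 = 144; x1 = 312; y1 = 240; c = 'orange'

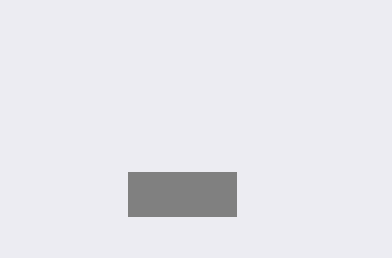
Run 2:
x0 = 128
y0 = 172
x1 = 236
y1 = 216
c = 'gray'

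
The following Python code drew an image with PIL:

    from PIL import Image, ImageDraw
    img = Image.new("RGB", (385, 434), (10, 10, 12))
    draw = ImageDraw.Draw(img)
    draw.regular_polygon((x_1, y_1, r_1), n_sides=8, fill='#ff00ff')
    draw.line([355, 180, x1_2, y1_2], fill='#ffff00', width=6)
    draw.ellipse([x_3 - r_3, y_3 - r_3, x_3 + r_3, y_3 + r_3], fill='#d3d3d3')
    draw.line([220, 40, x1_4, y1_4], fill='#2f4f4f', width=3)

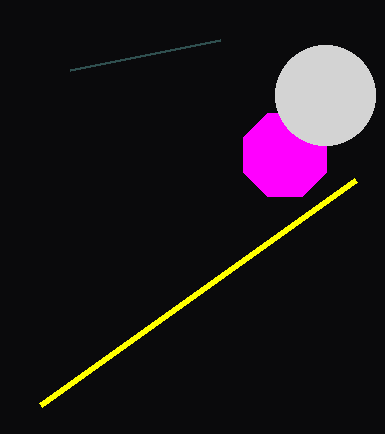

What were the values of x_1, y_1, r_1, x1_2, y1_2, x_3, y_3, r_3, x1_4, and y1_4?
x_1 = 285; y_1 = 155; r_1 = 45; x1_2 = 40; y1_2 = 405; x_3 = 325; y_3 = 95; r_3 = 50; x1_4 = 70; y1_4 = 70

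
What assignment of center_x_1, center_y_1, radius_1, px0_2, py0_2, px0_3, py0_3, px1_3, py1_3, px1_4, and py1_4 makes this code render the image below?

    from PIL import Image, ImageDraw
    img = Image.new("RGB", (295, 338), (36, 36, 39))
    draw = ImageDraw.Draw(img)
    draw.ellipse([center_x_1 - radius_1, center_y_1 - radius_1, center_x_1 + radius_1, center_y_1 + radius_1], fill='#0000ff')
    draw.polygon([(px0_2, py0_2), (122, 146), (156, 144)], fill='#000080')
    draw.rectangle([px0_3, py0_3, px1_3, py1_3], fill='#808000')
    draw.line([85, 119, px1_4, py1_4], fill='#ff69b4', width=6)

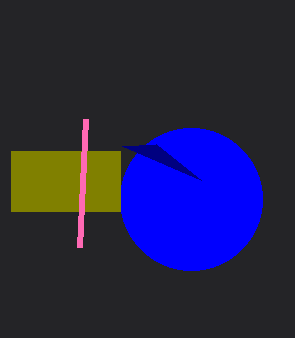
center_x_1 = 191, center_y_1 = 199, radius_1 = 71, px0_2 = 201, py0_2 = 180, px0_3 = 11, py0_3 = 151, px1_3 = 120, py1_3 = 211, px1_4 = 79, py1_4 = 247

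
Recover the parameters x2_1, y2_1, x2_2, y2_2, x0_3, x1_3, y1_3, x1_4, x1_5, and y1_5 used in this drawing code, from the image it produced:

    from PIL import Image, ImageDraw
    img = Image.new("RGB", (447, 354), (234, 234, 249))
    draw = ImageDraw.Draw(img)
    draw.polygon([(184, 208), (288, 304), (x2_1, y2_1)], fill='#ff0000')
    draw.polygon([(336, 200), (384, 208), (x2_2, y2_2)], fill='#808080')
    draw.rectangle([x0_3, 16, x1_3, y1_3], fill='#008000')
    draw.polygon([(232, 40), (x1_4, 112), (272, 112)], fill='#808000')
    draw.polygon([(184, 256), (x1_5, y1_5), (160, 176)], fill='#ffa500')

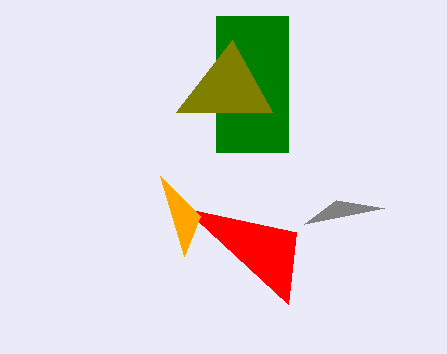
x2_1 = 296, y2_1 = 232, x2_2 = 304, y2_2 = 224, x0_3 = 216, x1_3 = 288, y1_3 = 152, x1_4 = 176, x1_5 = 200, y1_5 = 216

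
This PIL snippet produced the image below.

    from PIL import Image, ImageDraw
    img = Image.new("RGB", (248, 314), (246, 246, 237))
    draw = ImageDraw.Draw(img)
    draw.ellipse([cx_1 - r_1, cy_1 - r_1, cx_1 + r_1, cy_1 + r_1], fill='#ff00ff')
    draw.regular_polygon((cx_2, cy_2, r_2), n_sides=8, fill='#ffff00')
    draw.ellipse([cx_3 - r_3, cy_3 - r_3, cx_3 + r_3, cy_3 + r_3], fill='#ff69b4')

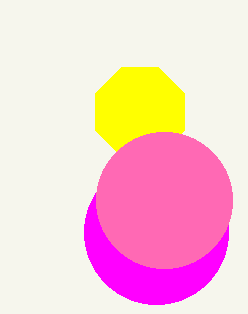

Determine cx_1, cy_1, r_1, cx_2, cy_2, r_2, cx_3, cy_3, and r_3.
cx_1 = 156, cy_1 = 232, r_1 = 72, cx_2 = 140, cy_2 = 112, r_2 = 48, cx_3 = 164, cy_3 = 200, r_3 = 68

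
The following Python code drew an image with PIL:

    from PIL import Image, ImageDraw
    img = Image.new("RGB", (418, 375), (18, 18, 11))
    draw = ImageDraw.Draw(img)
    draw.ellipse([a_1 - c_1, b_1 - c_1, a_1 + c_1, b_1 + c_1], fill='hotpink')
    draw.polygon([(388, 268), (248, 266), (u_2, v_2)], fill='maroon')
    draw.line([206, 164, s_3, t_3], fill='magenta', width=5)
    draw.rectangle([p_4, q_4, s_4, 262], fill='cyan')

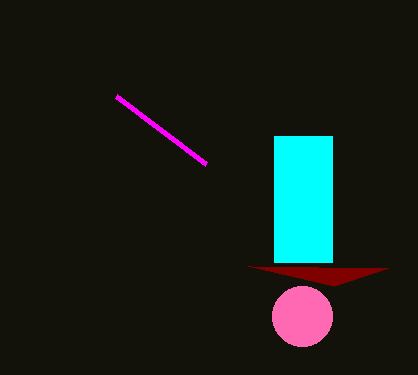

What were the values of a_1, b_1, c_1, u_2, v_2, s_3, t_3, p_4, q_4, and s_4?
a_1 = 302
b_1 = 316
c_1 = 30
u_2 = 334
v_2 = 286
s_3 = 116
t_3 = 96
p_4 = 274
q_4 = 136
s_4 = 332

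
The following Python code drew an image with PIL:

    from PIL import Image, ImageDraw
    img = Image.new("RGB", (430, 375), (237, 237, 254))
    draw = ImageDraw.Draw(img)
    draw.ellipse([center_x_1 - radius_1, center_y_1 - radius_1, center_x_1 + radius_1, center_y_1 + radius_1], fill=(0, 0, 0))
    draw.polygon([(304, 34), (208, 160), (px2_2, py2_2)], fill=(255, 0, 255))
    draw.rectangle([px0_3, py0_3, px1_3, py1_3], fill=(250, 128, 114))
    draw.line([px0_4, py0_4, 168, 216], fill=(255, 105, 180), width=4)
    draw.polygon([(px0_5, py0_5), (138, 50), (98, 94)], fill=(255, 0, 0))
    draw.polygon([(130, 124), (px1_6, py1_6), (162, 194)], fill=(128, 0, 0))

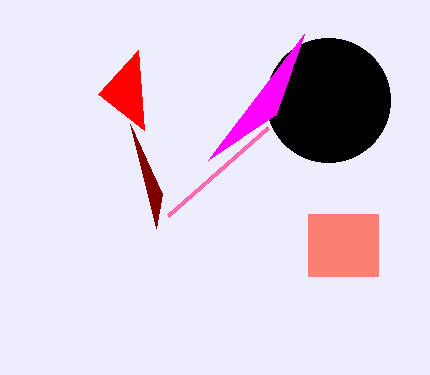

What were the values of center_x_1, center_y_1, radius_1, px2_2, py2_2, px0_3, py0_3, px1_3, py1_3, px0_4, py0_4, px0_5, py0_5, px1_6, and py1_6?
center_x_1 = 328, center_y_1 = 100, radius_1 = 62, px2_2 = 276, py2_2 = 114, px0_3 = 308, py0_3 = 214, px1_3 = 378, py1_3 = 276, px0_4 = 268, py0_4 = 128, px0_5 = 144, py0_5 = 130, px1_6 = 156, py1_6 = 228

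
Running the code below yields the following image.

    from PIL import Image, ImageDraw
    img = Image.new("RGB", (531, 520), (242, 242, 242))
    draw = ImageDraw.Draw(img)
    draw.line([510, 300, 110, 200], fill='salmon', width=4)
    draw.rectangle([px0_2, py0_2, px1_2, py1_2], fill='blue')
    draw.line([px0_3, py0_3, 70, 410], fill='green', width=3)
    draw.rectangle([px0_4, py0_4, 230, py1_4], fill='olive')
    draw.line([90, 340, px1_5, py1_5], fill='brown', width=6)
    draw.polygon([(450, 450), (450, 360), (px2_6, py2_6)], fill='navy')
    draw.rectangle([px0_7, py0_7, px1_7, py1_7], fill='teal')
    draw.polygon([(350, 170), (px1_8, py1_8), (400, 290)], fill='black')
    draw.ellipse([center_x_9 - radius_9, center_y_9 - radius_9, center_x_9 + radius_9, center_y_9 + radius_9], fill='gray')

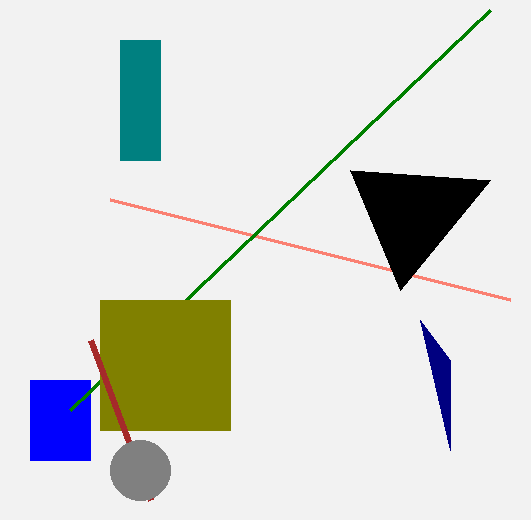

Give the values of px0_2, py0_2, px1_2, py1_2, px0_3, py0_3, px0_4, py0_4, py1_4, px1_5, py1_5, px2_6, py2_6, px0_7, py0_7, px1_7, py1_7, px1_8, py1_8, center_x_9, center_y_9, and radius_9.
px0_2 = 30, py0_2 = 380, px1_2 = 90, py1_2 = 460, px0_3 = 490, py0_3 = 10, px0_4 = 100, py0_4 = 300, py1_4 = 430, px1_5 = 150, py1_5 = 500, px2_6 = 420, py2_6 = 320, px0_7 = 120, py0_7 = 40, px1_7 = 160, py1_7 = 160, px1_8 = 490, py1_8 = 180, center_x_9 = 140, center_y_9 = 470, radius_9 = 30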